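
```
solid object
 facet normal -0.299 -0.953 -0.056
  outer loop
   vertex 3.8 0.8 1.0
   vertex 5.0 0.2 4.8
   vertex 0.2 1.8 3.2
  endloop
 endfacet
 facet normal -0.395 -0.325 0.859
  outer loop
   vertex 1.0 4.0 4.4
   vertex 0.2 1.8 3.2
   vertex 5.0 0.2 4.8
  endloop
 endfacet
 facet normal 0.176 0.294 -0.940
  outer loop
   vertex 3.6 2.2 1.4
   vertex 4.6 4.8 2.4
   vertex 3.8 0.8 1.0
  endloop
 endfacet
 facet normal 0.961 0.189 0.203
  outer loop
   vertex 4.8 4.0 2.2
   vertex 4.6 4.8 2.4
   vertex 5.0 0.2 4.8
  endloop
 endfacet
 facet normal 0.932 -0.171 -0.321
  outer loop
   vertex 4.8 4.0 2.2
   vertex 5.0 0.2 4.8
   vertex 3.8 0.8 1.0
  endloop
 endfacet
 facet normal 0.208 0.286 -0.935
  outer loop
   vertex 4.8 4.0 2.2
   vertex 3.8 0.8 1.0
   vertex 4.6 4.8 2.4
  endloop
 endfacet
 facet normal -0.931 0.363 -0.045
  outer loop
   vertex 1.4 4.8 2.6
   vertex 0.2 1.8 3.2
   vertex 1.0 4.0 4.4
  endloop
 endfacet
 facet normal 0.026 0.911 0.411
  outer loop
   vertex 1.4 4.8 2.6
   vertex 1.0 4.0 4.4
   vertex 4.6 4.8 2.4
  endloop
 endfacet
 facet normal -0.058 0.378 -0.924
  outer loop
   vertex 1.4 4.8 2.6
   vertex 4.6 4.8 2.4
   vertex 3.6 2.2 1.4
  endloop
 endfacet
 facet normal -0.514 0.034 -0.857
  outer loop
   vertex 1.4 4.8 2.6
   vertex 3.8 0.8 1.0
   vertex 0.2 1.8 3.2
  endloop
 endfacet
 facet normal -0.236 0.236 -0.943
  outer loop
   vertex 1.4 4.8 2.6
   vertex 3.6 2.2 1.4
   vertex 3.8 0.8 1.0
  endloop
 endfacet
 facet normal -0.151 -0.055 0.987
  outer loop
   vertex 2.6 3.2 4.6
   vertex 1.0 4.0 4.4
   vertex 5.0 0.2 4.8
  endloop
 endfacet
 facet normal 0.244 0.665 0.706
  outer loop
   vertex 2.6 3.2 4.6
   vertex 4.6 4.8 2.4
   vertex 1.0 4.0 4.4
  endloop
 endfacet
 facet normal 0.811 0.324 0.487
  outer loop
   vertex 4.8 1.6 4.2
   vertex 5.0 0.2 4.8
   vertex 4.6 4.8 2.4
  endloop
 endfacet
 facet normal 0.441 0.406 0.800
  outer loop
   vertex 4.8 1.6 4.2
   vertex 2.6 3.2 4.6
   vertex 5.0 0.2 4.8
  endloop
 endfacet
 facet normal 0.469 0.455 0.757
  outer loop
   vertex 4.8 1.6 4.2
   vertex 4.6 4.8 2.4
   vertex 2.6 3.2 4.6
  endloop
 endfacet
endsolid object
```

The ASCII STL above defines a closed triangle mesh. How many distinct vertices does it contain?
10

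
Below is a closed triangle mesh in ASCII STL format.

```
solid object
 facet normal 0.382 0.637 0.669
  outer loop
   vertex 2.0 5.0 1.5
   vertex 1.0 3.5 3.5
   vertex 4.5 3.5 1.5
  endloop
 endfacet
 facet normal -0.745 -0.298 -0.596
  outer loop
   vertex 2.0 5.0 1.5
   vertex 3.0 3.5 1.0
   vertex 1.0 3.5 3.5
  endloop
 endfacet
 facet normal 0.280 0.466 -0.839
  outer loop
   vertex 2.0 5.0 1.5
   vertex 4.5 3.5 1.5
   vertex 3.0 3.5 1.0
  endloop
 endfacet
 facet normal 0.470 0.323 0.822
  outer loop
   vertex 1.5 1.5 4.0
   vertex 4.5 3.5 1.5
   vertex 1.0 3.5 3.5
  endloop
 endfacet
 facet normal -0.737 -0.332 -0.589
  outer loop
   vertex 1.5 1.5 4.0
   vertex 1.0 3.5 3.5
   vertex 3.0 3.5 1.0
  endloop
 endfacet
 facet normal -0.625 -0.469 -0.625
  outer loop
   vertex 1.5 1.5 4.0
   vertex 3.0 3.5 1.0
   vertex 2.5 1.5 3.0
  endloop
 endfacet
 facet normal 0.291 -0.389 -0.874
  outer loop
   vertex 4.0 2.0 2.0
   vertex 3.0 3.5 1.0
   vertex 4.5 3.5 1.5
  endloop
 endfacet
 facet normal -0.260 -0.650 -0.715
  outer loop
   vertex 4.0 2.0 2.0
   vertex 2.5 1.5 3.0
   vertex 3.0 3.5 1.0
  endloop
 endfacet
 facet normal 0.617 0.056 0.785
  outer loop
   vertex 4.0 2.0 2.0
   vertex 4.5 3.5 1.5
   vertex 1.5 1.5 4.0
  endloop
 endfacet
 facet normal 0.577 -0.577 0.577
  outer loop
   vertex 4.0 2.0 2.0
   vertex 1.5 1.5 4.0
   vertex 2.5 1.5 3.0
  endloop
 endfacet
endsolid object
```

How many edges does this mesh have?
15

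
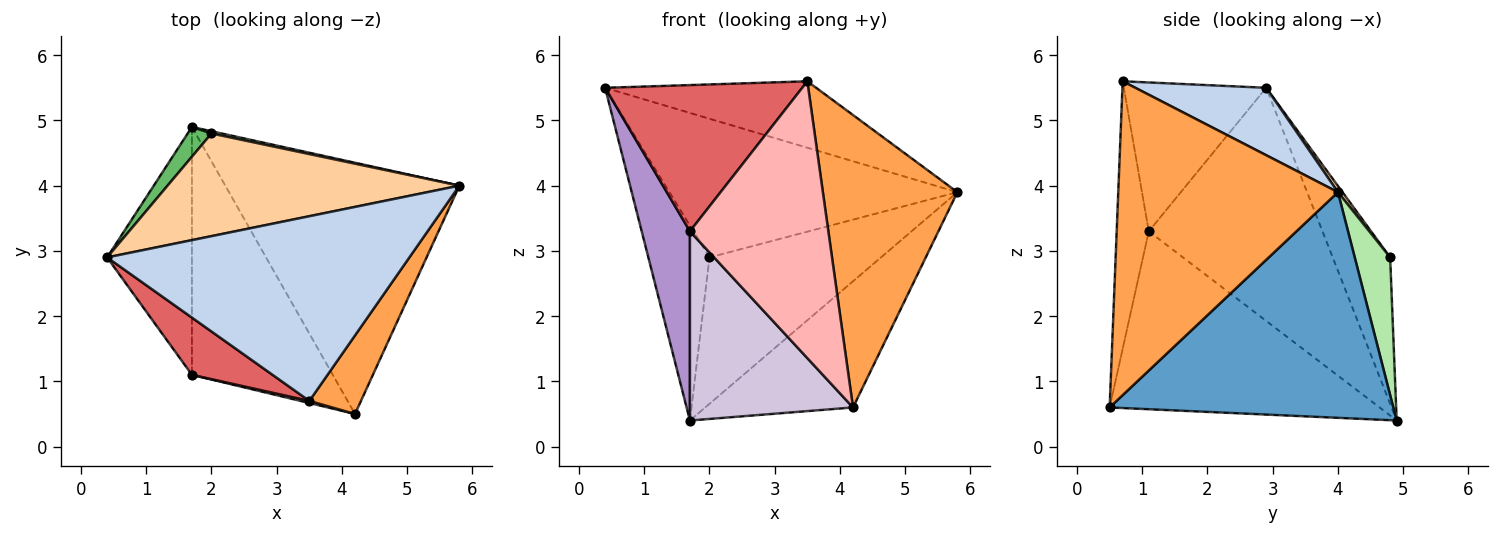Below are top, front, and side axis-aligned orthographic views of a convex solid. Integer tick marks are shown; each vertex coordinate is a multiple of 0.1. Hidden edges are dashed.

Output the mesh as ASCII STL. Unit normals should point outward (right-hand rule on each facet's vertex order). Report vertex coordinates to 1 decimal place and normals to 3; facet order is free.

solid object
 facet normal 0.653 0.340 -0.677
  outer loop
   vertex 1.7 4.9 0.4
   vertex 5.8 4.0 3.9
   vertex 4.2 0.5 0.6
  endloop
 endfacet
 facet normal 0.205 0.331 0.921
  outer loop
   vertex 3.5 0.7 5.6
   vertex 5.8 4.0 3.9
   vertex 0.4 2.9 5.5
  endloop
 endfacet
 facet normal 0.845 -0.517 0.139
  outer loop
   vertex 3.5 0.7 5.6
   vertex 4.2 0.5 0.6
   vertex 5.8 4.0 3.9
  endloop
 endfacet
 facet normal 0.013 0.804 0.595
  outer loop
   vertex 2.0 4.8 2.9
   vertex 0.4 2.9 5.5
   vertex 5.8 4.0 3.9
  endloop
 endfacet
 facet normal -0.680 0.724 0.111
  outer loop
   vertex 2.0 4.8 2.9
   vertex 1.7 4.9 0.4
   vertex 0.4 2.9 5.5
  endloop
 endfacet
 facet normal 0.202 0.979 0.015
  outer loop
   vertex 2.0 4.8 2.9
   vertex 5.8 4.0 3.9
   vertex 1.7 4.9 0.4
  endloop
 endfacet
 facet normal -0.558 -0.773 0.302
  outer loop
   vertex 1.7 1.1 3.3
   vertex 3.5 0.7 5.6
   vertex 0.4 2.9 5.5
  endloop
 endfacet
 facet normal -0.226 -0.974 0.007
  outer loop
   vertex 1.7 1.1 3.3
   vertex 4.2 0.5 0.6
   vertex 3.5 0.7 5.6
  endloop
 endfacet
 facet normal -0.909 -0.252 -0.331
  outer loop
   vertex 1.7 1.1 3.3
   vertex 0.4 2.9 5.5
   vertex 1.7 4.9 0.4
  endloop
 endfacet
 facet normal -0.709 -0.428 -0.561
  outer loop
   vertex 1.7 1.1 3.3
   vertex 1.7 4.9 0.4
   vertex 4.2 0.5 0.6
  endloop
 endfacet
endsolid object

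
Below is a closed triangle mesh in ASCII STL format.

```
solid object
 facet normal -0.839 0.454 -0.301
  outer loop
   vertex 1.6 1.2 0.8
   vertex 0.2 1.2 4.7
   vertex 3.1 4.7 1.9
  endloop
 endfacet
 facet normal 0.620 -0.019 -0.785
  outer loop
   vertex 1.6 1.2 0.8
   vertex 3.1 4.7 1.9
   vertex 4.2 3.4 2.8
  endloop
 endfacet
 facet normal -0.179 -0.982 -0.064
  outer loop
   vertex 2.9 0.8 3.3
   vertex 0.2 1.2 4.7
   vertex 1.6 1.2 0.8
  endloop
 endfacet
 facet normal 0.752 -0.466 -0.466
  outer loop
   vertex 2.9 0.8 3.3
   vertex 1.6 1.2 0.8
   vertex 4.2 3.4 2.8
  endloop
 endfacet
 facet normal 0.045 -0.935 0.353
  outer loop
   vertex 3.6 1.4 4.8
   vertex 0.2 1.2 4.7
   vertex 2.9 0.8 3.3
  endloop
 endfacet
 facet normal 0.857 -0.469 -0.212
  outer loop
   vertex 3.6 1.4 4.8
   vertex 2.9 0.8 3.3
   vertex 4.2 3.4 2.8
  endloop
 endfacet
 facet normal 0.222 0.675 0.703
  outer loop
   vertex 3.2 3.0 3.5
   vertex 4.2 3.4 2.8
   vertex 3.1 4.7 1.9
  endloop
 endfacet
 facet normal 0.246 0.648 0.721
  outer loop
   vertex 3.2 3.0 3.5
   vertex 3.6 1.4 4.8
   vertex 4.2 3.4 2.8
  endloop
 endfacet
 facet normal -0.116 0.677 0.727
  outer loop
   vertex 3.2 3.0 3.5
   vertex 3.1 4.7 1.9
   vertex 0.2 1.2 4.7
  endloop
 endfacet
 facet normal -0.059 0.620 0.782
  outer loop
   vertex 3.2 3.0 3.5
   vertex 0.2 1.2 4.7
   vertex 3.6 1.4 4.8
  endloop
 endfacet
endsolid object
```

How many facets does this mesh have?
10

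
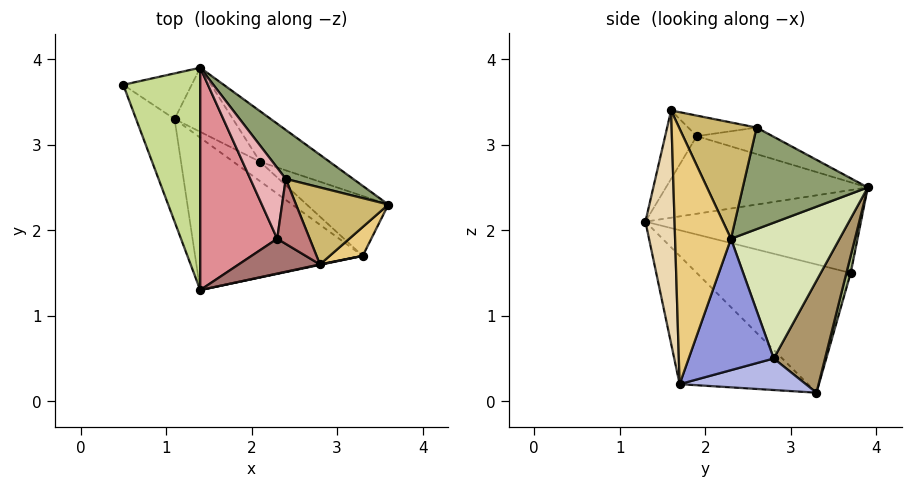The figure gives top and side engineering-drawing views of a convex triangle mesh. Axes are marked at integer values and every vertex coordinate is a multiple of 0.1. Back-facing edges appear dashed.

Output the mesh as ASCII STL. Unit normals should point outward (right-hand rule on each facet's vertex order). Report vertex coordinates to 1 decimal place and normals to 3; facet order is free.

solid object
 facet normal -0.880 -0.396 -0.264
  outer loop
   vertex 1.1 3.3 0.1
   vertex 1.4 1.3 2.1
   vertex 0.5 3.7 1.5
  endloop
 endfacet
 facet normal -0.455 -0.663 -0.595
  outer loop
   vertex 3.3 1.7 0.2
   vertex 1.4 1.3 2.1
   vertex 1.1 3.3 0.1
  endloop
 endfacet
 facet normal 0.580 0.731 -0.360
  outer loop
   vertex 2.1 2.8 0.5
   vertex 3.6 2.3 1.9
   vertex 3.3 1.7 0.2
  endloop
 endfacet
 facet normal 0.537 0.710 -0.455
  outer loop
   vertex 2.1 2.8 0.5
   vertex 3.3 1.7 0.2
   vertex 1.1 3.3 0.1
  endloop
 endfacet
 facet normal 0.608 0.684 0.403
  outer loop
   vertex 1.4 3.9 2.5
   vertex 2.4 2.6 3.2
   vertex 3.6 2.3 1.9
  endloop
 endfacet
 facet normal 0.062 0.966 -0.249
  outer loop
   vertex 1.4 3.9 2.5
   vertex 1.1 3.3 0.1
   vertex 0.5 3.7 1.5
  endloop
 endfacet
 facet normal -0.729 -0.104 0.677
  outer loop
   vertex 1.4 3.9 2.5
   vertex 0.5 3.7 1.5
   vertex 1.4 1.3 2.1
  endloop
 endfacet
 facet normal 0.519 0.813 -0.265
  outer loop
   vertex 1.4 3.9 2.5
   vertex 3.6 2.3 1.9
   vertex 2.1 2.8 0.5
  endloop
 endfacet
 facet normal 0.514 0.815 -0.268
  outer loop
   vertex 1.4 3.9 2.5
   vertex 2.1 2.8 0.5
   vertex 1.1 3.3 0.1
  endloop
 endfacet
 facet normal 0.717 0.401 0.570
  outer loop
   vertex 2.8 1.6 3.4
   vertex 3.6 2.3 1.9
   vertex 2.4 2.6 3.2
  endloop
 endfacet
 facet normal 0.752 -0.652 0.097
  outer loop
   vertex 2.8 1.6 3.4
   vertex 3.3 1.7 0.2
   vertex 3.6 2.3 1.9
  endloop
 endfacet
 facet normal 0.208 -0.978 0.002
  outer loop
   vertex 2.8 1.6 3.4
   vertex 1.4 1.3 2.1
   vertex 3.3 1.7 0.2
  endloop
 endfacet
 facet normal -0.615 -0.295 0.731
  outer loop
   vertex 2.3 1.9 3.1
   vertex 1.4 1.3 2.1
   vertex 2.8 1.6 3.4
  endloop
 endfacet
 facet normal -0.533 -0.044 0.845
  outer loop
   vertex 2.3 1.9 3.1
   vertex 2.8 1.6 3.4
   vertex 2.4 2.6 3.2
  endloop
 endfacet
 facet normal -0.706 -0.108 0.700
  outer loop
   vertex 2.3 1.9 3.1
   vertex 1.4 3.9 2.5
   vertex 1.4 1.3 2.1
  endloop
 endfacet
 facet normal -0.598 -0.029 0.801
  outer loop
   vertex 2.3 1.9 3.1
   vertex 2.4 2.6 3.2
   vertex 1.4 3.9 2.5
  endloop
 endfacet
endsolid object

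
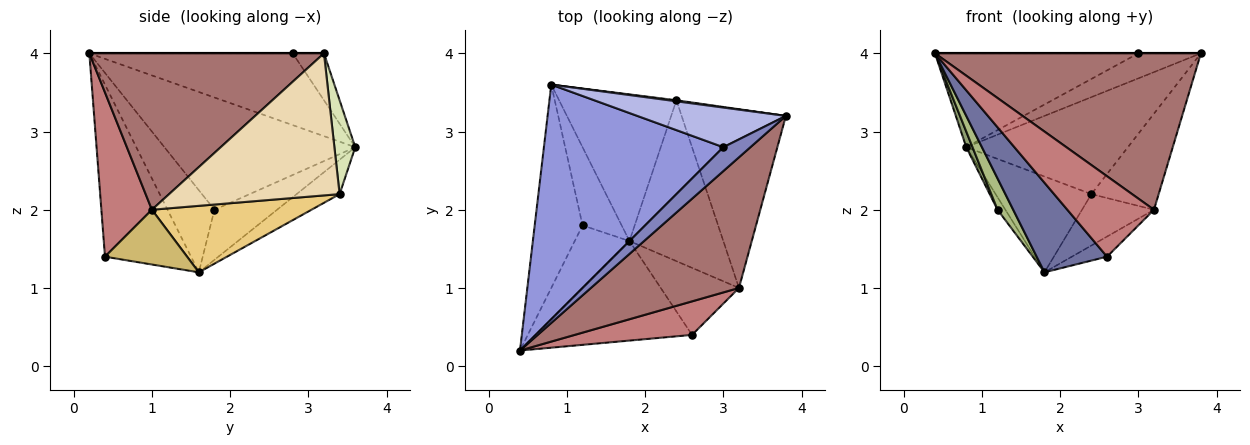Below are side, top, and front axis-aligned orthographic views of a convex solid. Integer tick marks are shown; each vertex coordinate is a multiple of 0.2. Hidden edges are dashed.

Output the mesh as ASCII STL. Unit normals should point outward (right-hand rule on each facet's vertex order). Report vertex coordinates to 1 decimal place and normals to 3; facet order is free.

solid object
 facet normal -0.633 -0.518 -0.575
  outer loop
   vertex 2.6 0.4 1.4
   vertex 0.4 0.2 4.0
   vertex 1.8 1.6 1.2
  endloop
 endfacet
 facet normal 0.000 0.000 1.000
  outer loop
   vertex 3.0 2.8 4.0
   vertex 0.4 0.2 4.0
   vertex 3.8 3.2 4.0
  endloop
 endfacet
 facet normal -0.348 0.348 0.870
  outer loop
   vertex 3.0 2.8 4.0
   vertex 0.8 3.6 2.8
   vertex 0.4 0.2 4.0
  endloop
 endfacet
 facet normal -0.258 0.516 0.817
  outer loop
   vertex 3.0 2.8 4.0
   vertex 3.8 3.2 4.0
   vertex 0.8 3.6 2.8
  endloop
 endfacet
 facet normal -0.920 -0.030 -0.392
  outer loop
   vertex 1.2 1.8 2.0
   vertex 0.4 0.2 4.0
   vertex 0.8 3.6 2.8
  endloop
 endfacet
 facet normal -0.802 -0.267 -0.535
  outer loop
   vertex 1.2 1.8 2.0
   vertex 1.8 1.6 1.2
   vertex 0.4 0.2 4.0
  endloop
 endfacet
 facet normal -0.784 0.098 -0.613
  outer loop
   vertex 1.2 1.8 2.0
   vertex 0.8 3.6 2.8
   vertex 1.8 1.6 1.2
  endloop
 endfacet
 facet normal 0.128 0.992 0.011
  outer loop
   vertex 2.4 3.4 2.2
   vertex 0.8 3.6 2.8
   vertex 3.8 3.2 4.0
  endloop
 endfacet
 facet normal -0.238 0.531 -0.813
  outer loop
   vertex 2.4 3.4 2.2
   vertex 1.8 1.6 1.2
   vertex 0.8 3.6 2.8
  endloop
 endfacet
 facet normal 0.557 0.239 -0.796
  outer loop
   vertex 3.2 1.0 2.0
   vertex 2.6 0.4 1.4
   vertex 1.8 1.6 1.2
  endloop
 endfacet
 facet normal 0.559 0.252 -0.790
  outer loop
   vertex 3.2 1.0 2.0
   vertex 1.8 1.6 1.2
   vertex 2.4 3.4 2.2
  endloop
 endfacet
 facet normal 0.768 0.303 -0.564
  outer loop
   vertex 3.2 1.0 2.0
   vertex 2.4 3.4 2.2
   vertex 3.8 3.2 4.0
  endloop
 endfacet
 facet normal 0.561 -0.635 0.531
  outer loop
   vertex 3.2 1.0 2.0
   vertex 3.8 3.2 4.0
   vertex 0.4 0.2 4.0
  endloop
 endfacet
 facet normal 0.474 -0.813 0.339
  outer loop
   vertex 3.2 1.0 2.0
   vertex 0.4 0.2 4.0
   vertex 2.6 0.4 1.4
  endloop
 endfacet
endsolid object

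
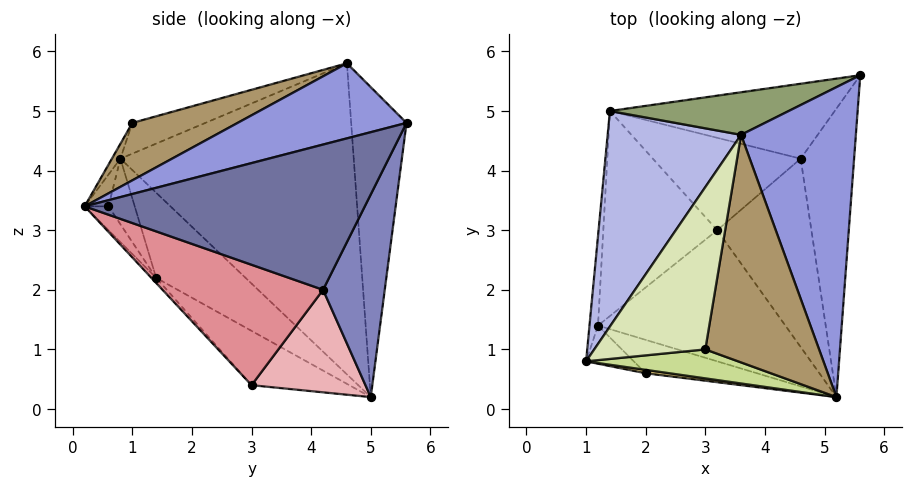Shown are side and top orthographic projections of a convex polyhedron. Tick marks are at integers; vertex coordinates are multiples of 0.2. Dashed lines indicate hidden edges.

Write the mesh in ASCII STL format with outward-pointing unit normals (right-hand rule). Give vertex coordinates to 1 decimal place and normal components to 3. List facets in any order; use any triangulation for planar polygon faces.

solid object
 facet normal 0.938 0.020 -0.345
  outer loop
   vertex 4.6 4.2 2.0
   vertex 5.6 5.6 4.8
   vertex 5.2 0.2 3.4
  endloop
 endfacet
 facet normal 0.472 0.710 -0.523
  outer loop
   vertex 4.6 4.2 2.0
   vertex 1.4 5.0 0.2
   vertex 5.6 5.6 4.8
  endloop
 endfacet
 facet normal 0.530 -0.249 0.811
  outer loop
   vertex 3.6 4.6 5.8
   vertex 5.2 0.2 3.4
   vertex 5.6 5.6 4.8
  endloop
 endfacet
 facet normal -0.834 0.420 0.358
  outer loop
   vertex 3.6 4.6 5.8
   vertex 1.4 5.0 0.2
   vertex 1.0 0.8 4.2
  endloop
 endfacet
 facet normal -0.354 0.913 0.204
  outer loop
   vertex 3.6 4.6 5.8
   vertex 5.6 5.6 4.8
   vertex 1.4 5.0 0.2
  endloop
 endfacet
 facet normal -0.995 0.000 -0.100
  outer loop
   vertex 1.2 1.4 2.2
   vertex 1.0 0.8 4.2
   vertex 1.4 5.0 0.2
  endloop
 endfacet
 facet normal -0.043 -0.895 0.443
  outer loop
   vertex 3.0 1.0 4.8
   vertex 1.0 0.8 4.2
   vertex 5.2 0.2 3.4
  endloop
 endfacet
 facet normal -0.260 -0.218 0.941
  outer loop
   vertex 3.0 1.0 4.8
   vertex 3.6 4.6 5.8
   vertex 1.0 0.8 4.2
  endloop
 endfacet
 facet normal 0.429 -0.307 0.849
  outer loop
   vertex 3.0 1.0 4.8
   vertex 5.2 0.2 3.4
   vertex 3.6 4.6 5.8
  endloop
 endfacet
 facet normal -0.124 -0.988 0.093
  outer loop
   vertex 2.0 0.6 3.4
   vertex 5.2 0.2 3.4
   vertex 1.0 0.8 4.2
  endloop
 endfacet
 facet normal -0.412 -0.861 -0.299
  outer loop
   vertex 2.0 0.6 3.4
   vertex 1.0 0.8 4.2
   vertex 1.2 1.4 2.2
  endloop
 endfacet
 facet normal -0.107 -0.859 -0.501
  outer loop
   vertex 2.0 0.6 3.4
   vertex 1.2 1.4 2.2
   vertex 5.2 0.2 3.4
  endloop
 endfacet
 facet normal -0.018 -0.737 -0.676
  outer loop
   vertex 3.2 3.0 0.4
   vertex 5.2 0.2 3.4
   vertex 1.2 1.4 2.2
  endloop
 endfacet
 facet normal -0.388 -0.431 -0.815
  outer loop
   vertex 3.2 3.0 0.4
   vertex 1.2 1.4 2.2
   vertex 1.4 5.0 0.2
  endloop
 endfacet
 facet normal 0.784 -0.097 -0.613
  outer loop
   vertex 3.2 3.0 0.4
   vertex 4.6 4.2 2.0
   vertex 5.2 0.2 3.4
  endloop
 endfacet
 facet normal 0.523 0.396 -0.755
  outer loop
   vertex 3.2 3.0 0.4
   vertex 1.4 5.0 0.2
   vertex 4.6 4.2 2.0
  endloop
 endfacet
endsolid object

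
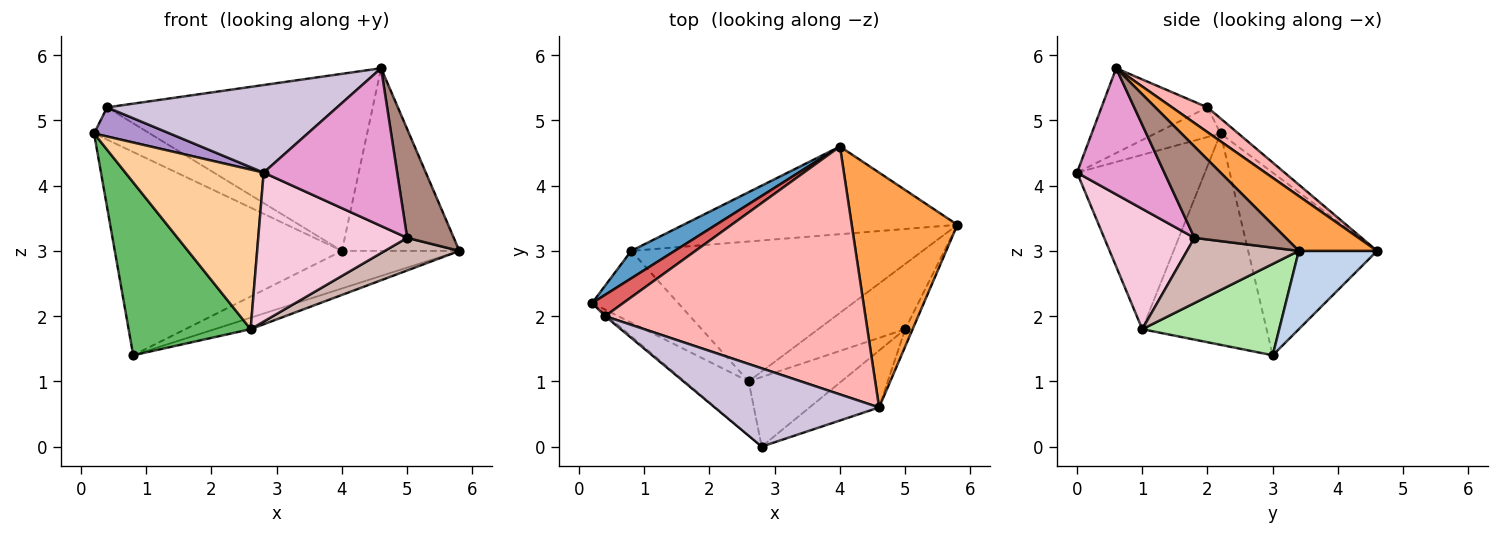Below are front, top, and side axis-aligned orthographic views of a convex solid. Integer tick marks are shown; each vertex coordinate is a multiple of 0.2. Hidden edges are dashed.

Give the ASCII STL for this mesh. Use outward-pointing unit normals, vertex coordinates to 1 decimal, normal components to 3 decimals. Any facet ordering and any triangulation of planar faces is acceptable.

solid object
 facet normal -0.490 0.864 0.117
  outer loop
   vertex 4.0 4.6 3.0
   vertex 0.8 3.0 1.4
   vertex 0.2 2.2 4.8
  endloop
 endfacet
 facet normal 0.254 0.381 -0.889
  outer loop
   vertex 4.0 4.6 3.0
   vertex 5.8 3.4 3.0
   vertex 0.8 3.0 1.4
  endloop
 endfacet
 facet normal 0.379 0.568 0.731
  outer loop
   vertex 4.0 4.6 3.0
   vertex 4.6 0.6 5.8
   vertex 5.8 3.4 3.0
  endloop
 endfacet
 facet normal -0.659 -0.712 -0.242
  outer loop
   vertex 2.6 1.0 1.8
   vertex 2.8 0.0 4.2
   vertex 0.2 2.2 4.8
  endloop
 endfacet
 facet normal -0.685 -0.673 -0.279
  outer loop
   vertex 2.6 1.0 1.8
   vertex 0.2 2.2 4.8
   vertex 0.8 3.0 1.4
  endloop
 endfacet
 facet normal 0.298 0.078 -0.951
  outer loop
   vertex 2.6 1.0 1.8
   vertex 0.8 3.0 1.4
   vertex 5.8 3.4 3.0
  endloop
 endfacet
 facet normal -0.257 0.807 0.532
  outer loop
   vertex 0.4 2.0 5.2
   vertex 4.0 4.6 3.0
   vertex 0.2 2.2 4.8
  endloop
 endfacet
 facet normal 0.077 0.580 0.811
  outer loop
   vertex 0.4 2.0 5.2
   vertex 4.6 0.6 5.8
   vertex 4.0 4.6 3.0
  endloop
 endfacet
 facet normal -0.652 -0.756 -0.052
  outer loop
   vertex 0.4 2.0 5.2
   vertex 0.2 2.2 4.8
   vertex 2.8 0.0 4.2
  endloop
 endfacet
 facet normal -0.325 -0.705 0.630
  outer loop
   vertex 0.4 2.0 5.2
   vertex 2.8 0.0 4.2
   vertex 4.6 0.6 5.8
  endloop
 endfacet
 facet normal 0.888 -0.453 -0.073
  outer loop
   vertex 5.0 1.8 3.2
   vertex 5.8 3.4 3.0
   vertex 4.6 0.6 5.8
  endloop
 endfacet
 facet normal 0.557 -0.371 -0.743
  outer loop
   vertex 5.0 1.8 3.2
   vertex 2.6 1.0 1.8
   vertex 5.8 3.4 3.0
  endloop
 endfacet
 facet normal 0.524 -0.801 -0.289
  outer loop
   vertex 5.0 1.8 3.2
   vertex 4.6 0.6 5.8
   vertex 2.8 0.0 4.2
  endloop
 endfacet
 facet normal 0.481 -0.794 -0.371
  outer loop
   vertex 5.0 1.8 3.2
   vertex 2.8 0.0 4.2
   vertex 2.6 1.0 1.8
  endloop
 endfacet
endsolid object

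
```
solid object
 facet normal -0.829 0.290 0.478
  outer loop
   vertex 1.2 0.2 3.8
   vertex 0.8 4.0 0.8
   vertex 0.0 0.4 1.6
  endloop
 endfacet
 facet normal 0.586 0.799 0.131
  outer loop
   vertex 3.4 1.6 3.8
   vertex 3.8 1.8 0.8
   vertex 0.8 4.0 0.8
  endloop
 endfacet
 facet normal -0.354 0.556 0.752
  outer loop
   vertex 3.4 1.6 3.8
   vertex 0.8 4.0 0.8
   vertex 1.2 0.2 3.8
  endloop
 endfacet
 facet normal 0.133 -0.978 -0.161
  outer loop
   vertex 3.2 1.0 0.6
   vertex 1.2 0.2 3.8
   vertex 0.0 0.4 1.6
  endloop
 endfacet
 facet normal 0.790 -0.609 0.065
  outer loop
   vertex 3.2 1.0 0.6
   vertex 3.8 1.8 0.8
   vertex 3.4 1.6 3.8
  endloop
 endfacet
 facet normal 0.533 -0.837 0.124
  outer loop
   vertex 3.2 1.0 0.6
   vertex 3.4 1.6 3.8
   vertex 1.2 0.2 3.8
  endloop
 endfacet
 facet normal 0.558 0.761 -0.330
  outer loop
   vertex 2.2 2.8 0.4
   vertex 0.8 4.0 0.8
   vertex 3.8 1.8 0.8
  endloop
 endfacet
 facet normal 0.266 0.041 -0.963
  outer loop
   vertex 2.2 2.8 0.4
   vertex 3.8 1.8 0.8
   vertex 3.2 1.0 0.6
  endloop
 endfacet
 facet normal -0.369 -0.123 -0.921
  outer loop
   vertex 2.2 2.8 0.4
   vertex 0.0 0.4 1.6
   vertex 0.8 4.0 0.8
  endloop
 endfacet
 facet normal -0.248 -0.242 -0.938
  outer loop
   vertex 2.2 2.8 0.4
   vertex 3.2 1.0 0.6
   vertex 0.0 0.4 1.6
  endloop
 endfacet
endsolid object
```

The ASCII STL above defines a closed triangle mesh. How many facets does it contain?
10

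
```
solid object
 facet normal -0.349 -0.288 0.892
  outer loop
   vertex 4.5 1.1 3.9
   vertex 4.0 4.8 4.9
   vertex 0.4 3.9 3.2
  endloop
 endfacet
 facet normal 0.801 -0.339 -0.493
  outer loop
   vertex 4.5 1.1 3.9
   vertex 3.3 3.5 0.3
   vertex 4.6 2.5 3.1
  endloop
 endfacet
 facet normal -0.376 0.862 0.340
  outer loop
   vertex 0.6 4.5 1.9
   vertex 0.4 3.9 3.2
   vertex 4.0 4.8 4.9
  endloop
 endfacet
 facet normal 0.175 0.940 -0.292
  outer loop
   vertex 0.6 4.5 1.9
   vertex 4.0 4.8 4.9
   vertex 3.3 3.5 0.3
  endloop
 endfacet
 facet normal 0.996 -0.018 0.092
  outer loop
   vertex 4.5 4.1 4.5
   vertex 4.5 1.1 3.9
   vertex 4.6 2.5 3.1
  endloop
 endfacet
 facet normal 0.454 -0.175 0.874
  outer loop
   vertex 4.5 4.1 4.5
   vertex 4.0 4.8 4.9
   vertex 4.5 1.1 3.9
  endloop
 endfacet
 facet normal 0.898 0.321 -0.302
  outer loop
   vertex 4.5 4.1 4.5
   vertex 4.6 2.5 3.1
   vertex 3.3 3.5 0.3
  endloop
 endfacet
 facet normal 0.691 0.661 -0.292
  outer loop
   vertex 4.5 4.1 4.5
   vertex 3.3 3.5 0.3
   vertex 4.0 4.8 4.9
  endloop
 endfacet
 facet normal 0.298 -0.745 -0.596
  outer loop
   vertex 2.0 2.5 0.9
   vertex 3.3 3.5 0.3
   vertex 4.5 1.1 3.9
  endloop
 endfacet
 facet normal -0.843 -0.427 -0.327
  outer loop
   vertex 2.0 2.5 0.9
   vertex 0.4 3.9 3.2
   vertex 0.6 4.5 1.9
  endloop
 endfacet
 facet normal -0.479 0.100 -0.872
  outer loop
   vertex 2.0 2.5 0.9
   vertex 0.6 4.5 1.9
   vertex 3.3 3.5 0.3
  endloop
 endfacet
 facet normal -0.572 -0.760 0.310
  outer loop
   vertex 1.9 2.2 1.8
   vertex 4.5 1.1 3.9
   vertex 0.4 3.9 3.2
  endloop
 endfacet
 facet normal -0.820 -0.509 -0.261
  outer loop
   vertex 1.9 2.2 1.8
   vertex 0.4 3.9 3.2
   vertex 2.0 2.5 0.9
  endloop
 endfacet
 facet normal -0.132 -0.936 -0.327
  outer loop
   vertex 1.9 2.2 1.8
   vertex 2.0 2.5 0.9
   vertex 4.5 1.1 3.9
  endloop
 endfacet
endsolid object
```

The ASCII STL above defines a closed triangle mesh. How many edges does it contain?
21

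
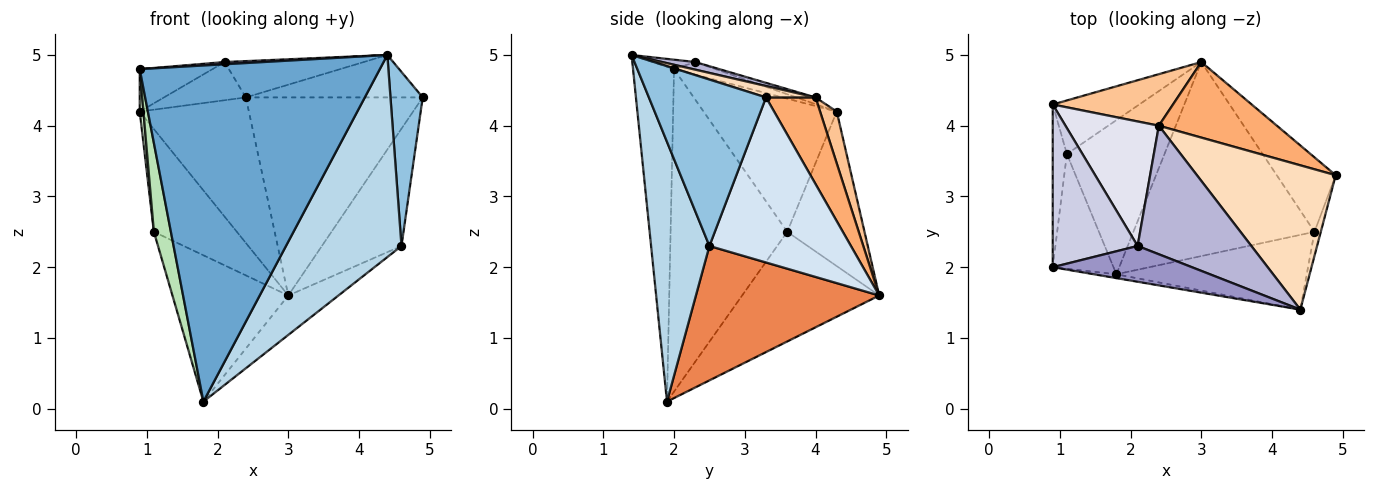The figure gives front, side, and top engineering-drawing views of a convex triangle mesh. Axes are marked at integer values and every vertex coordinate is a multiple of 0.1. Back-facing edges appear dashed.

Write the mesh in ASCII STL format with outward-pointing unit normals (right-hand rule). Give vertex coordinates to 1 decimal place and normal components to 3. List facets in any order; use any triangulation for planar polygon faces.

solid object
 facet normal -0.168 -0.986 -0.011
  outer loop
   vertex 4.4 1.4 5.0
   vertex 0.9 2.0 4.8
   vertex 1.8 1.9 0.1
  endloop
 endfacet
 facet normal 0.964 -0.265 -0.037
  outer loop
   vertex 4.6 2.5 2.3
   vertex 4.9 3.3 4.4
   vertex 4.4 1.4 5.0
  endloop
 endfacet
 facet normal 0.428 -0.848 -0.314
  outer loop
   vertex 4.6 2.5 2.3
   vertex 4.4 1.4 5.0
   vertex 1.8 1.9 0.1
  endloop
 endfacet
 facet normal 0.832 0.468 -0.297
  outer loop
   vertex 4.6 2.5 2.3
   vertex 3.0 4.9 1.6
   vertex 4.9 3.3 4.4
  endloop
 endfacet
 facet normal 0.588 0.161 -0.793
  outer loop
   vertex 4.6 2.5 2.3
   vertex 1.8 1.9 0.1
   vertex 3.0 4.9 1.6
  endloop
 endfacet
 facet normal 0.253 0.904 0.345
  outer loop
   vertex 2.4 4.0 4.4
   vertex 4.9 3.3 4.4
   vertex 3.0 4.9 1.6
  endloop
 endfacet
 facet normal 0.143 0.933 0.330
  outer loop
   vertex 2.4 4.0 4.4
   vertex 3.0 4.9 1.6
   vertex 0.9 4.3 4.2
  endloop
 endfacet
 facet normal 0.079 0.281 0.956
  outer loop
   vertex 2.4 4.0 4.4
   vertex 4.4 1.4 5.0
   vertex 4.9 3.3 4.4
  endloop
 endfacet
 facet normal -0.632 0.534 -0.562
  outer loop
   vertex 1.1 3.6 2.5
   vertex 3.0 4.9 1.6
   vertex 1.8 1.9 0.1
  endloop
 endfacet
 facet normal -0.637 0.684 -0.356
  outer loop
   vertex 1.1 3.6 2.5
   vertex 0.9 4.3 4.2
   vertex 3.0 4.9 1.6
  endloop
 endfacet
 facet normal -0.973 -0.142 -0.183
  outer loop
   vertex 1.1 3.6 2.5
   vertex 1.8 1.9 0.1
   vertex 0.9 2.0 4.8
  endloop
 endfacet
 facet normal -0.994 -0.028 -0.106
  outer loop
   vertex 1.1 3.6 2.5
   vertex 0.9 2.0 4.8
   vertex 0.9 4.3 4.2
  endloop
 endfacet
 facet normal -0.068 -0.062 0.996
  outer loop
   vertex 2.1 2.3 4.9
   vertex 0.9 2.0 4.8
   vertex 4.4 1.4 5.0
  endloop
 endfacet
 facet normal 0.064 0.271 0.960
  outer loop
   vertex 2.1 2.3 4.9
   vertex 4.4 1.4 5.0
   vertex 2.4 4.0 4.4
  endloop
 endfacet
 facet normal -0.142 0.250 0.958
  outer loop
   vertex 2.1 2.3 4.9
   vertex 0.9 4.3 4.2
   vertex 0.9 2.0 4.8
  endloop
 endfacet
 facet normal -0.069 0.293 0.954
  outer loop
   vertex 2.1 2.3 4.9
   vertex 2.4 4.0 4.4
   vertex 0.9 4.3 4.2
  endloop
 endfacet
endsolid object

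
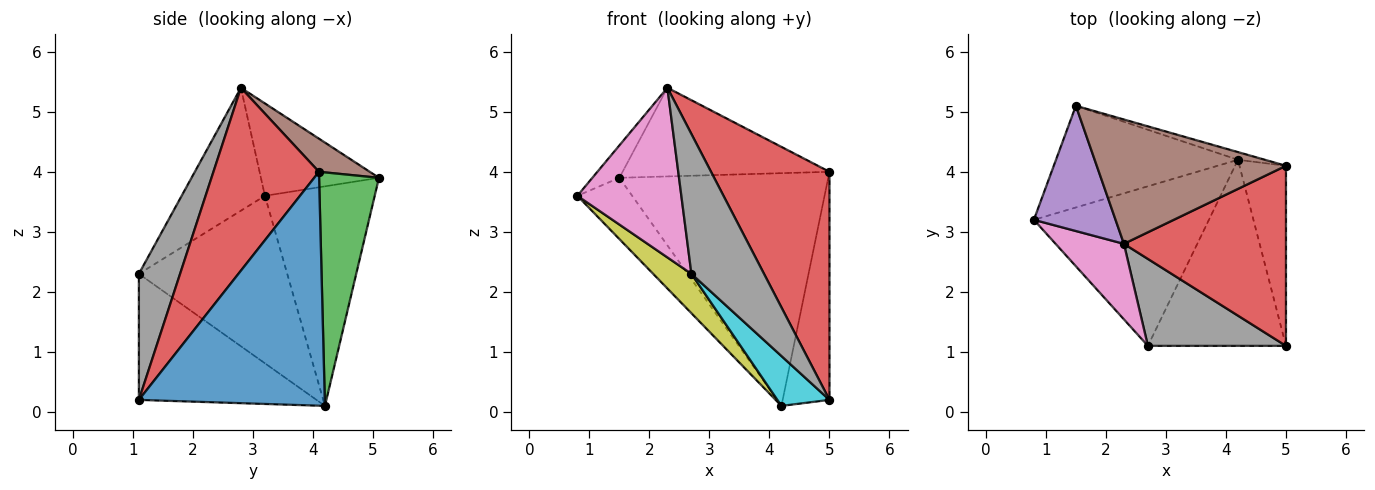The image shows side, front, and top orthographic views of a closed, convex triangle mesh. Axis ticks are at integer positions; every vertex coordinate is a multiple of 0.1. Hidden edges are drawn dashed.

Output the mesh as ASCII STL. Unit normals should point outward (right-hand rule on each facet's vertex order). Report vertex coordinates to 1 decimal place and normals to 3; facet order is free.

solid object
 facet normal 0.952 0.240 -0.189
  outer loop
   vertex 4.2 4.2 0.1
   vertex 5.0 4.1 4.0
   vertex 5.0 1.1 0.2
  endloop
 endfacet
 facet normal -0.719 0.359 -0.596
  outer loop
   vertex 1.5 5.1 3.9
   vertex 4.2 4.2 0.1
   vertex 0.8 3.2 3.6
  endloop
 endfacet
 facet normal 0.275 0.961 -0.032
  outer loop
   vertex 1.5 5.1 3.9
   vertex 5.0 4.1 4.0
   vertex 4.2 4.2 0.1
  endloop
 endfacet
 facet normal 0.573 -0.643 0.508
  outer loop
   vertex 2.3 2.8 5.4
   vertex 5.0 1.1 0.2
   vertex 5.0 4.1 4.0
  endloop
 endfacet
 facet normal -0.738 0.169 0.653
  outer loop
   vertex 2.3 2.8 5.4
   vertex 1.5 5.1 3.9
   vertex 0.8 3.2 3.6
  endloop
 endfacet
 facet normal 0.141 0.575 0.806
  outer loop
   vertex 2.3 2.8 5.4
   vertex 5.0 4.1 4.0
   vertex 1.5 5.1 3.9
  endloop
 endfacet
 facet normal -0.590 -0.737 0.328
  outer loop
   vertex 2.7 1.1 2.3
   vertex 2.3 2.8 5.4
   vertex 0.8 3.2 3.6
  endloop
 endfacet
 facet normal 0.434 -0.765 0.476
  outer loop
   vertex 2.7 1.1 2.3
   vertex 5.0 1.1 0.2
   vertex 2.3 2.8 5.4
  endloop
 endfacet
 facet normal -0.681 -0.175 -0.711
  outer loop
   vertex 2.7 1.1 2.3
   vertex 0.8 3.2 3.6
   vertex 4.2 4.2 0.1
  endloop
 endfacet
 facet normal -0.661 -0.194 -0.724
  outer loop
   vertex 2.7 1.1 2.3
   vertex 4.2 4.2 0.1
   vertex 5.0 1.1 0.2
  endloop
 endfacet
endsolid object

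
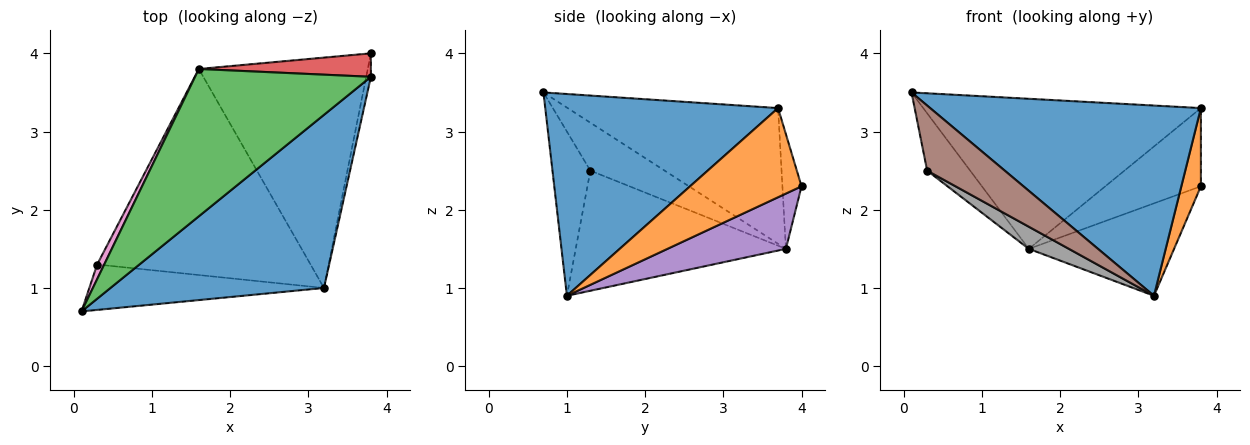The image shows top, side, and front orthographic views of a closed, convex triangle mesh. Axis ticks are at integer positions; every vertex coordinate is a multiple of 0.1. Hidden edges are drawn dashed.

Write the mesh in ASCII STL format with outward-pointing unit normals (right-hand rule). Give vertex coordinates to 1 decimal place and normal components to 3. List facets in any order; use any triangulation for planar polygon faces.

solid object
 facet normal 0.537 -0.624 0.568
  outer loop
   vertex 3.2 1.0 0.9
   vertex 3.8 3.7 3.3
   vertex 0.1 0.7 3.5
  endloop
 endfacet
 facet normal 0.984 -0.173 -0.052
  outer loop
   vertex 3.8 4.0 2.3
   vertex 3.8 3.7 3.3
   vertex 3.2 1.0 0.9
  endloop
 endfacet
 facet normal -0.476 0.628 0.616
  outer loop
   vertex 1.6 3.8 1.5
   vertex 0.1 0.7 3.5
   vertex 3.8 3.7 3.3
  endloop
 endfacet
 facet normal -0.188 0.941 0.282
  outer loop
   vertex 1.6 3.8 1.5
   vertex 3.8 3.7 3.3
   vertex 3.8 4.0 2.3
  endloop
 endfacet
 facet normal 0.291 0.356 -0.888
  outer loop
   vertex 1.6 3.8 1.5
   vertex 3.8 4.0 2.3
   vertex 3.2 1.0 0.9
  endloop
 endfacet
 facet normal -0.372 -0.761 -0.531
  outer loop
   vertex 0.3 1.3 2.5
   vertex 3.2 1.0 0.9
   vertex 0.1 0.7 3.5
  endloop
 endfacet
 facet normal -0.858 0.497 0.127
  outer loop
   vertex 0.3 1.3 2.5
   vertex 0.1 0.7 3.5
   vertex 1.6 3.8 1.5
  endloop
 endfacet
 facet normal -0.488 -0.093 -0.868
  outer loop
   vertex 0.3 1.3 2.5
   vertex 1.6 3.8 1.5
   vertex 3.2 1.0 0.9
  endloop
 endfacet
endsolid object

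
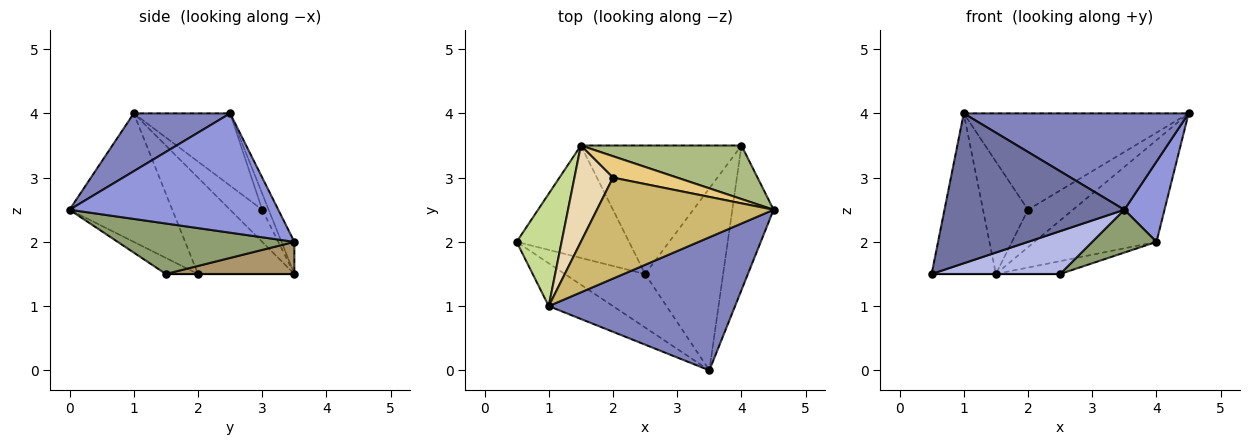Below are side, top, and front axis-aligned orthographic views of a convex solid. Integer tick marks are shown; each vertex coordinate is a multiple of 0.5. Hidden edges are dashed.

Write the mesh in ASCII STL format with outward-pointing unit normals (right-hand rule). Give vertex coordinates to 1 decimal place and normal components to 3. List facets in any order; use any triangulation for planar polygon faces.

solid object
 facet normal -0.482 -0.843 -0.241
  outer loop
   vertex 1.0 1.0 4.0
   vertex 0.5 2.0 1.5
   vertex 3.5 0.0 2.5
  endloop
 endfacet
 facet normal 0.244 -0.569 0.786
  outer loop
   vertex 1.0 1.0 4.0
   vertex 3.5 0.0 2.5
   vertex 4.5 2.5 4.0
  endloop
 endfacet
 facet normal 0.930 -0.179 -0.322
  outer loop
   vertex 4.0 3.5 2.0
   vertex 4.5 2.5 4.0
   vertex 3.5 0.0 2.5
  endloop
 endfacet
 facet normal -0.154 -0.617 -0.772
  outer loop
   vertex 2.5 1.5 1.5
   vertex 3.5 0.0 2.5
   vertex 0.5 2.0 1.5
  endloop
 endfacet
 facet normal 0.533 -0.194 -0.824
  outer loop
   vertex 2.5 1.5 1.5
   vertex 4.0 3.5 2.0
   vertex 3.5 0.0 2.5
  endloop
 endfacet
 facet normal -0.093 0.881 0.464
  outer loop
   vertex 1.5 3.5 1.5
   vertex 4.5 2.5 4.0
   vertex 4.0 3.5 2.0
  endloop
 endfacet
 facet normal -0.776 0.517 0.362
  outer loop
   vertex 1.5 3.5 1.5
   vertex 0.5 2.0 1.5
   vertex 1.0 1.0 4.0
  endloop
 endfacet
 facet normal 0.000 0.000 -1.000
  outer loop
   vertex 1.5 3.5 1.5
   vertex 2.5 1.5 1.5
   vertex 0.5 2.0 1.5
  endloop
 endfacet
 facet normal 0.195 0.098 -0.976
  outer loop
   vertex 1.5 3.5 1.5
   vertex 4.0 3.5 2.0
   vertex 2.5 1.5 1.5
  endloop
 endfacet
 facet normal -0.284 0.662 0.694
  outer loop
   vertex 2.0 3.0 2.5
   vertex 1.0 1.0 4.0
   vertex 4.5 2.5 4.0
  endloop
 endfacet
 facet normal -0.123 0.862 0.492
  outer loop
   vertex 2.0 3.0 2.5
   vertex 4.5 2.5 4.0
   vertex 1.5 3.5 1.5
  endloop
 endfacet
 facet normal -0.477 0.667 0.572
  outer loop
   vertex 2.0 3.0 2.5
   vertex 1.5 3.5 1.5
   vertex 1.0 1.0 4.0
  endloop
 endfacet
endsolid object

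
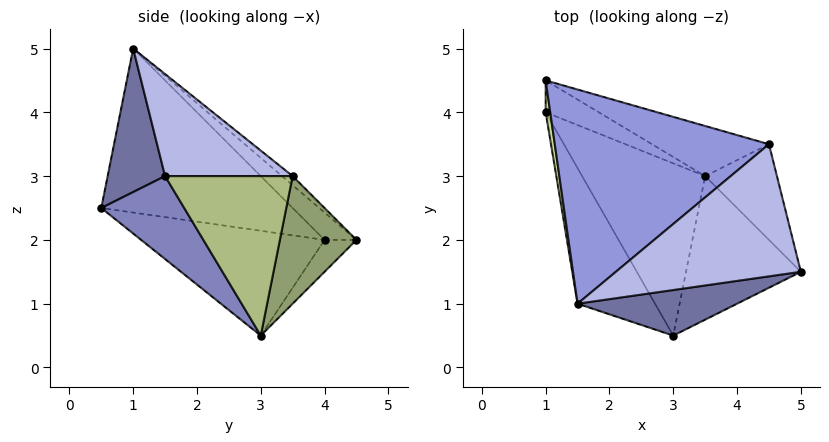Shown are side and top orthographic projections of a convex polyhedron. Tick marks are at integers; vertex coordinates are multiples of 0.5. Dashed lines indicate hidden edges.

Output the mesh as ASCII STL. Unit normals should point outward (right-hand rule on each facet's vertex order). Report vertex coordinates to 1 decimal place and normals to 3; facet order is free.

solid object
 facet normal 0.338 -0.863 0.375
  outer loop
   vertex 3.0 0.5 2.5
   vertex 5.0 1.5 3.0
   vertex 1.5 1.0 5.0
  endloop
 endfacet
 facet normal 0.465 -0.608 -0.644
  outer loop
   vertex 3.5 3.0 0.5
   vertex 5.0 1.5 3.0
   vertex 3.0 0.5 2.5
  endloop
 endfacet
 facet normal -0.032 0.648 0.761
  outer loop
   vertex 4.5 3.5 3.0
   vertex 1.0 4.5 2.0
   vertex 1.5 1.0 5.0
  endloop
 endfacet
 facet normal 0.480 0.120 0.869
  outer loop
   vertex 4.5 3.5 3.0
   vertex 1.5 1.0 5.0
   vertex 5.0 1.5 3.0
  endloop
 endfacet
 facet normal 0.343 0.885 -0.314
  outer loop
   vertex 4.5 3.5 3.0
   vertex 3.5 3.0 0.5
   vertex 1.0 4.5 2.0
  endloop
 endfacet
 facet normal 0.889 0.222 -0.400
  outer loop
   vertex 4.5 3.5 3.0
   vertex 5.0 1.5 3.0
   vertex 3.5 3.0 0.5
  endloop
 endfacet
 facet normal -0.986 0.000 0.164
  outer loop
   vertex 1.0 4.0 2.0
   vertex 1.5 1.0 5.0
   vertex 1.0 4.5 2.0
  endloop
 endfacet
 facet normal -0.783 -0.500 -0.370
  outer loop
   vertex 1.0 4.0 2.0
   vertex 3.0 0.5 2.5
   vertex 1.5 1.0 5.0
  endloop
 endfacet
 facet normal -0.514 0.000 -0.857
  outer loop
   vertex 1.0 4.0 2.0
   vertex 1.0 4.5 2.0
   vertex 3.5 3.0 0.5
  endloop
 endfacet
 facet normal -0.585 -0.432 -0.686
  outer loop
   vertex 1.0 4.0 2.0
   vertex 3.5 3.0 0.5
   vertex 3.0 0.5 2.5
  endloop
 endfacet
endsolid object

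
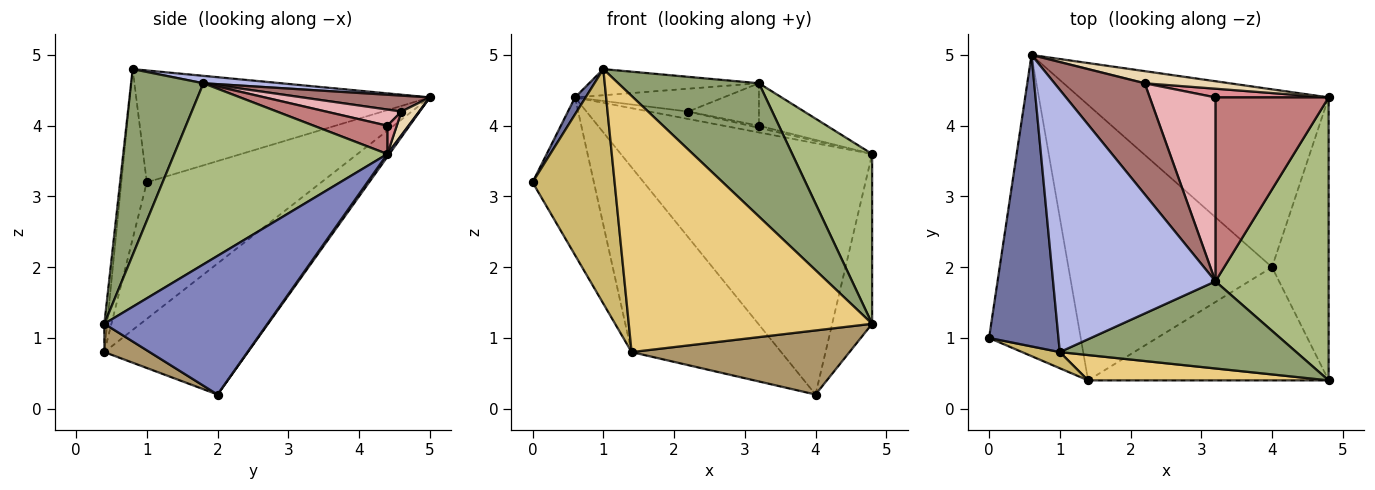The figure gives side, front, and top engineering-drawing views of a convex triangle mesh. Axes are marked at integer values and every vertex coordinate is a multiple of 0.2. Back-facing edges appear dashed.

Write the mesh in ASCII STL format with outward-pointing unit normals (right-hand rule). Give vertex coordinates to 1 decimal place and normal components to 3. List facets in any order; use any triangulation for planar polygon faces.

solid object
 facet normal -0.849 -0.031 0.527
  outer loop
   vertex 1.0 0.8 4.8
   vertex 0.6 5.0 4.4
   vertex 0.0 1.0 3.2
  endloop
 endfacet
 facet normal 0.903 0.221 -0.369
  outer loop
   vertex 4.0 2.0 0.2
   vertex 4.8 4.4 3.6
   vertex 4.8 0.4 1.2
  endloop
 endfacet
 facet normal 0.007 0.816 -0.578
  outer loop
   vertex 4.0 2.0 0.2
   vertex 0.6 5.0 4.4
   vertex 4.8 4.4 3.6
  endloop
 endfacet
 facet normal 0.045 0.099 0.994
  outer loop
   vertex 3.2 1.8 4.6
   vertex 0.6 5.0 4.4
   vertex 1.0 0.8 4.8
  endloop
 endfacet
 facet normal 0.395 -0.769 0.503
  outer loop
   vertex 3.2 1.8 4.6
   vertex 1.0 0.8 4.8
   vertex 4.8 0.4 1.2
  endloop
 endfacet
 facet normal 0.808 -0.303 0.505
  outer loop
   vertex 3.2 1.8 4.6
   vertex 4.8 0.4 1.2
   vertex 4.8 4.4 3.6
  endloop
 endfacet
 facet normal -0.797 0.280 -0.535
  outer loop
   vertex 1.4 0.4 0.8
   vertex 0.0 1.0 3.2
   vertex 0.6 5.0 4.4
  endloop
 endfacet
 facet normal -0.471 0.491 -0.732
  outer loop
   vertex 1.4 0.4 0.8
   vertex 0.6 5.0 4.4
   vertex 4.0 2.0 0.2
  endloop
 endfacet
 facet normal 0.102 -0.490 -0.866
  outer loop
   vertex 1.4 0.4 0.8
   vertex 4.0 2.0 0.2
   vertex 4.8 0.4 1.2
  endloop
 endfacet
 facet normal -0.296 -0.953 0.066
  outer loop
   vertex 1.4 0.4 0.8
   vertex 1.0 0.8 4.8
   vertex 0.0 1.0 3.2
  endloop
 endfacet
 facet normal -0.012 -0.995 0.098
  outer loop
   vertex 1.4 0.4 0.8
   vertex 4.8 0.4 1.2
   vertex 1.0 0.8 4.8
  endloop
 endfacet
 facet normal 0.231 0.507 0.830
  outer loop
   vertex 2.2 4.6 4.2
   vertex 4.8 4.4 3.6
   vertex 0.6 5.0 4.4
  endloop
 endfacet
 facet normal 0.170 0.199 0.965
  outer loop
   vertex 2.2 4.6 4.2
   vertex 0.6 5.0 4.4
   vertex 3.2 1.8 4.6
  endloop
 endfacet
 facet normal 0.237 0.218 0.947
  outer loop
   vertex 3.2 4.4 4.0
   vertex 3.2 1.8 4.6
   vertex 4.8 4.4 3.6
  endloop
 endfacet
 facet normal 0.236 0.236 0.943
  outer loop
   vertex 3.2 4.4 4.0
   vertex 4.8 4.4 3.6
   vertex 2.2 4.6 4.2
  endloop
 endfacet
 facet normal 0.233 0.219 0.948
  outer loop
   vertex 3.2 4.4 4.0
   vertex 2.2 4.6 4.2
   vertex 3.2 1.8 4.6
  endloop
 endfacet
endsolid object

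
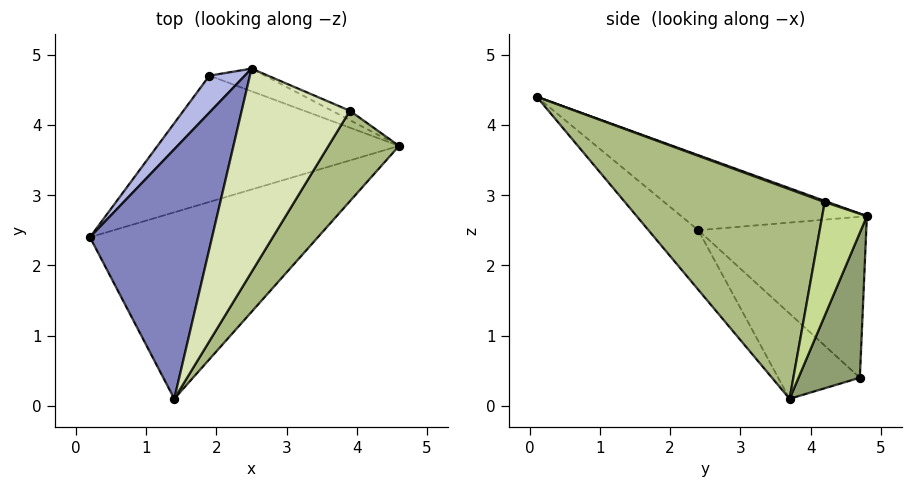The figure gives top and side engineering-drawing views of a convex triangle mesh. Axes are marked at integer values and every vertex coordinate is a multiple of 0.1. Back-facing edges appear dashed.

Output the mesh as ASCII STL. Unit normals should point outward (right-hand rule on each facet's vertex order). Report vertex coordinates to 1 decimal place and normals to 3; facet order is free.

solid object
 facet normal -0.185 -0.681 -0.708
  outer loop
   vertex 1.4 0.1 4.4
   vertex 0.2 2.4 2.5
   vertex 4.6 3.7 0.1
  endloop
 endfacet
 facet normal -0.481 0.396 0.783
  outer loop
   vertex 2.5 4.8 2.7
   vertex 0.2 2.4 2.5
   vertex 1.4 0.1 4.4
  endloop
 endfacet
 facet normal -0.283 -0.524 -0.803
  outer loop
   vertex 1.9 4.7 0.4
   vertex 4.6 3.7 0.1
   vertex 0.2 2.4 2.5
  endloop
 endfacet
 facet normal -0.719 0.676 0.158
  outer loop
   vertex 1.9 4.7 0.4
   vertex 0.2 2.4 2.5
   vertex 2.5 4.8 2.7
  endloop
 endfacet
 facet normal 0.332 0.935 -0.127
  outer loop
   vertex 1.9 4.7 0.4
   vertex 2.5 4.8 2.7
   vertex 4.6 3.7 0.1
  endloop
 endfacet
 facet normal 0.861 -0.419 0.290
  outer loop
   vertex 3.9 4.2 2.9
   vertex 1.4 0.1 4.4
   vertex 4.6 3.7 0.1
  endloop
 endfacet
 facet normal 0.401 0.914 -0.063
  outer loop
   vertex 3.9 4.2 2.9
   vertex 4.6 3.7 0.1
   vertex 2.5 4.8 2.7
  endloop
 endfacet
 facet normal 0.010 0.338 0.941
  outer loop
   vertex 3.9 4.2 2.9
   vertex 2.5 4.8 2.7
   vertex 1.4 0.1 4.4
  endloop
 endfacet
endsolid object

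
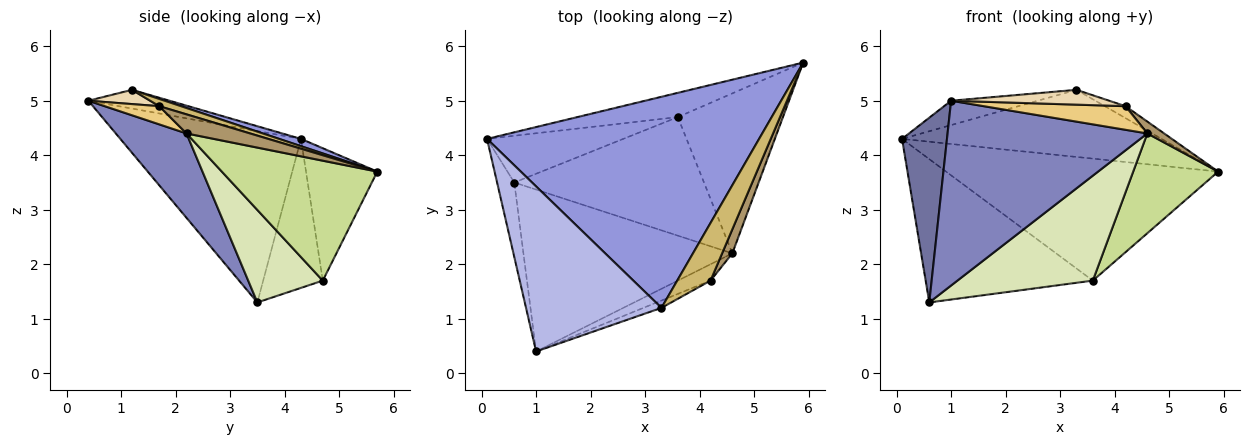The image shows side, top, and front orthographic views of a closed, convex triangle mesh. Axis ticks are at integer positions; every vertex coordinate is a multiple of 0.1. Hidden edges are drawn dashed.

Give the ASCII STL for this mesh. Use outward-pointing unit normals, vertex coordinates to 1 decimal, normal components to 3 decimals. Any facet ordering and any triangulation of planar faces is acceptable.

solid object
 facet normal -0.966 -0.240 -0.097
  outer loop
   vertex 0.6 3.5 1.3
   vertex 1.0 0.4 5.0
   vertex 0.1 4.3 4.3
  endloop
 endfacet
 facet normal 0.257 -0.727 -0.637
  outer loop
   vertex 4.6 2.2 4.4
   vertex 1.0 0.4 5.0
   vertex 0.6 3.5 1.3
  endloop
 endfacet
 facet normal 0.025 0.303 0.953
  outer loop
   vertex 3.3 1.2 5.2
   vertex 5.9 5.7 3.7
   vertex 0.1 4.3 4.3
  endloop
 endfacet
 facet normal -0.136 0.145 0.980
  outer loop
   vertex 3.3 1.2 5.2
   vertex 0.1 4.3 4.3
   vertex 1.0 0.4 5.0
  endloop
 endfacet
 facet normal -0.249 0.950 -0.189
  outer loop
   vertex 3.6 4.7 1.7
   vertex 0.1 4.3 4.3
   vertex 5.9 5.7 3.7
  endloop
 endfacet
 facet normal -0.321 0.900 -0.294
  outer loop
   vertex 3.6 4.7 1.7
   vertex 0.6 3.5 1.3
   vertex 0.1 4.3 4.3
  endloop
 endfacet
 facet normal 0.695 -0.380 -0.610
  outer loop
   vertex 3.6 4.7 1.7
   vertex 5.9 5.7 3.7
   vertex 4.6 2.2 4.4
  endloop
 endfacet
 facet normal 0.343 -0.623 -0.703
  outer loop
   vertex 3.6 4.7 1.7
   vertex 4.6 2.2 4.4
   vertex 0.6 3.5 1.3
  endloop
 endfacet
 facet normal 0.858 -0.227 0.460
  outer loop
   vertex 4.2 1.7 4.9
   vertex 4.6 2.2 4.4
   vertex 5.9 5.7 3.7
  endloop
 endfacet
 facet normal 0.209 0.198 0.958
  outer loop
   vertex 4.2 1.7 4.9
   vertex 5.9 5.7 3.7
   vertex 3.3 1.2 5.2
  endloop
 endfacet
 facet normal 0.302 -0.784 -0.543
  outer loop
   vertex 4.2 1.7 4.9
   vertex 1.0 0.4 5.0
   vertex 4.6 2.2 4.4
  endloop
 endfacet
 facet normal 0.331 -0.846 -0.418
  outer loop
   vertex 4.2 1.7 4.9
   vertex 3.3 1.2 5.2
   vertex 1.0 0.4 5.0
  endloop
 endfacet
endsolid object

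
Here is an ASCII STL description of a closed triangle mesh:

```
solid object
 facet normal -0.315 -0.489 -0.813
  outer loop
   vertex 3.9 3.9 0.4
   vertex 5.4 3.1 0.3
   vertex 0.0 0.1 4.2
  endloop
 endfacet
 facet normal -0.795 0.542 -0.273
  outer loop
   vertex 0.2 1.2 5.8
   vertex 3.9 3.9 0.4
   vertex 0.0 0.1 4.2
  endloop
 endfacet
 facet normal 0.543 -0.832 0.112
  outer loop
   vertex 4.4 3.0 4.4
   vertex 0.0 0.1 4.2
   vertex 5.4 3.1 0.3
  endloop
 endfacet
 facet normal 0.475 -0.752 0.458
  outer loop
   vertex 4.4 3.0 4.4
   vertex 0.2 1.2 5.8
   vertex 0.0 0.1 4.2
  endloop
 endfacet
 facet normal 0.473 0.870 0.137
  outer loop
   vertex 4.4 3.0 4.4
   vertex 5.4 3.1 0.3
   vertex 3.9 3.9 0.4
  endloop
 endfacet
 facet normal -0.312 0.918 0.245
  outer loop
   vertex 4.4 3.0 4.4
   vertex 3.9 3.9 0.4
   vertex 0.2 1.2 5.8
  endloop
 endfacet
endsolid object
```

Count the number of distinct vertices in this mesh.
5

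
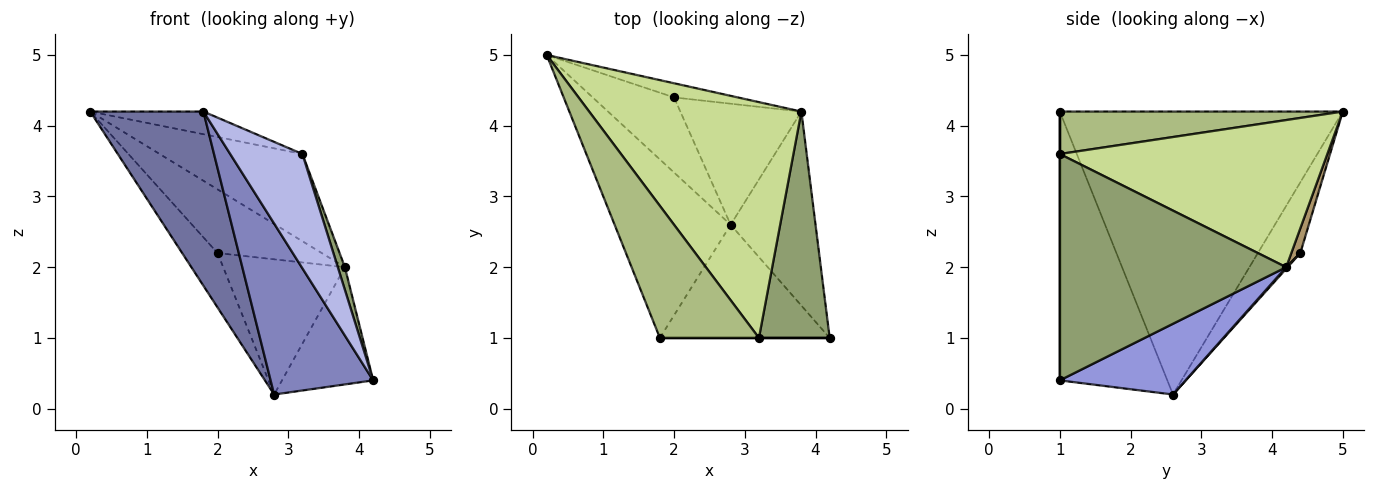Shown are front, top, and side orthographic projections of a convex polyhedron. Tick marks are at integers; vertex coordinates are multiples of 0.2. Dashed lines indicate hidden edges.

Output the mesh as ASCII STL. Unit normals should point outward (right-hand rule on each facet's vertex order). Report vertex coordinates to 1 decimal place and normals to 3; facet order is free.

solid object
 facet normal -0.868 -0.347 -0.356
  outer loop
   vertex 2.8 2.6 0.2
   vertex 1.8 1.0 4.2
   vertex 0.2 5.0 4.2
  endloop
 endfacet
 facet normal -0.658 -0.628 -0.416
  outer loop
   vertex 2.8 2.6 0.2
   vertex 4.2 1.0 0.4
   vertex 1.8 1.0 4.2
  endloop
 endfacet
 facet normal 0.581 0.421 -0.697
  outer loop
   vertex 3.8 4.2 2.0
   vertex 4.2 1.0 0.4
   vertex 2.8 2.6 0.2
  endloop
 endfacet
 facet normal 0.000 -1.000 0.000
  outer loop
   vertex 3.2 1.0 3.6
   vertex 1.8 1.0 4.2
   vertex 4.2 1.0 0.4
  endloop
 endfacet
 facet normal 0.954 -0.030 0.298
  outer loop
   vertex 3.2 1.0 3.6
   vertex 4.2 1.0 0.4
   vertex 3.8 4.2 2.0
  endloop
 endfacet
 facet normal 0.389 0.156 0.908
  outer loop
   vertex 3.2 1.0 3.6
   vertex 0.2 5.0 4.2
   vertex 1.8 1.0 4.2
  endloop
 endfacet
 facet normal 0.545 0.291 0.786
  outer loop
   vertex 3.2 1.0 3.6
   vertex 3.8 4.2 2.0
   vertex 0.2 5.0 4.2
  endloop
 endfacet
 facet normal -0.576 0.480 -0.662
  outer loop
   vertex 2.0 4.4 2.2
   vertex 2.8 2.6 0.2
   vertex 0.2 5.0 4.2
  endloop
 endfacet
 facet normal 0.084 0.973 -0.216
  outer loop
   vertex 2.0 4.4 2.2
   vertex 0.2 5.0 4.2
   vertex 3.8 4.2 2.0
  endloop
 endfacet
 facet normal 0.009 0.745 -0.667
  outer loop
   vertex 2.0 4.4 2.2
   vertex 3.8 4.2 2.0
   vertex 2.8 2.6 0.2
  endloop
 endfacet
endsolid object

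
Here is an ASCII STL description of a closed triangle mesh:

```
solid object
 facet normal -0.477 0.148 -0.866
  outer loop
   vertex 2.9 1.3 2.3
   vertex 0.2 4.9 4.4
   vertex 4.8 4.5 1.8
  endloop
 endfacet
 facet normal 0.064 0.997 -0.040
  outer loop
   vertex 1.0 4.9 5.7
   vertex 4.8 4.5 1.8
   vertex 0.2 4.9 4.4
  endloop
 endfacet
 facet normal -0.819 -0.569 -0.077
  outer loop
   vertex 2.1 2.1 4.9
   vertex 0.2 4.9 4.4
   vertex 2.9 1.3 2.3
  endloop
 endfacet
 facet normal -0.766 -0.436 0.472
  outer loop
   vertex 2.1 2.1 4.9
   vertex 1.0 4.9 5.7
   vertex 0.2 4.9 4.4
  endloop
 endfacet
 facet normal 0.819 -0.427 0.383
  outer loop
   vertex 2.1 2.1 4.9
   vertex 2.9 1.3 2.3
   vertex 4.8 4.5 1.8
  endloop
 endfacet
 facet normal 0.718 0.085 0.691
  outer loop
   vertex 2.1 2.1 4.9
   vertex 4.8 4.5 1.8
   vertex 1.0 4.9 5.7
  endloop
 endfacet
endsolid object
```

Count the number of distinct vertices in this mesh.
5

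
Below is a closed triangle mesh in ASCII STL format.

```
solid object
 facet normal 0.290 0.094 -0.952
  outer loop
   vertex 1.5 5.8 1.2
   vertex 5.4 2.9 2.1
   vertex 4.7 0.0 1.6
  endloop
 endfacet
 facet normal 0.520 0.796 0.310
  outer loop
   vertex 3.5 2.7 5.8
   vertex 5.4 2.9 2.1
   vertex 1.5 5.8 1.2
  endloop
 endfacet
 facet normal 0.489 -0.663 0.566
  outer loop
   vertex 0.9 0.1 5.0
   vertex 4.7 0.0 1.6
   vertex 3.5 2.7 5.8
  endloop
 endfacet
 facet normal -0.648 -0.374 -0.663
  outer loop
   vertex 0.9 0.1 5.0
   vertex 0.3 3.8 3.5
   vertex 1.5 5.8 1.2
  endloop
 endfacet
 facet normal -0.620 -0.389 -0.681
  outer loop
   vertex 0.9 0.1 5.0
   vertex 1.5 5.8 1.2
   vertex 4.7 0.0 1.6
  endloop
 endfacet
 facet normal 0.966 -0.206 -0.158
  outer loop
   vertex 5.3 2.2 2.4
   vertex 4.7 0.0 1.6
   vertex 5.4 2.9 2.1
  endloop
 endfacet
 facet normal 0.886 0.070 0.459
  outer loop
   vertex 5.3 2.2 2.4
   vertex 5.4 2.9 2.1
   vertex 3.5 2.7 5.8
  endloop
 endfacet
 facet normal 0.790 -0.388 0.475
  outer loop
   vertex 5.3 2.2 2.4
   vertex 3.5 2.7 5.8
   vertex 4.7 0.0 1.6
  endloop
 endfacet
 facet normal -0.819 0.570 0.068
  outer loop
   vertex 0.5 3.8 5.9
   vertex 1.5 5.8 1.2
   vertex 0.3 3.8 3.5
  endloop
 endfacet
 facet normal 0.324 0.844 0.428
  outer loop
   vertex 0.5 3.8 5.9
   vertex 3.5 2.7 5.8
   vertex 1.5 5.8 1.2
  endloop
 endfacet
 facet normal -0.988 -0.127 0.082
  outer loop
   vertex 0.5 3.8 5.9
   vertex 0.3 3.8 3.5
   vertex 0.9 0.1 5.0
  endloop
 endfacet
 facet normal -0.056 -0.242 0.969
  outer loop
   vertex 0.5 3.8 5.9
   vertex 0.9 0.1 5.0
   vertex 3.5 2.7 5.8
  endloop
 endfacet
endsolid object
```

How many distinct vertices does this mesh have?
8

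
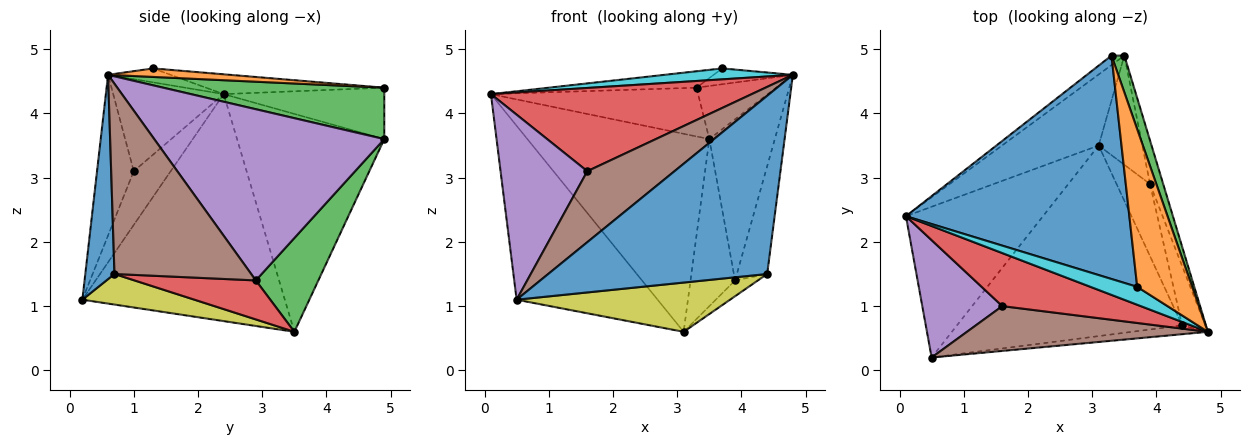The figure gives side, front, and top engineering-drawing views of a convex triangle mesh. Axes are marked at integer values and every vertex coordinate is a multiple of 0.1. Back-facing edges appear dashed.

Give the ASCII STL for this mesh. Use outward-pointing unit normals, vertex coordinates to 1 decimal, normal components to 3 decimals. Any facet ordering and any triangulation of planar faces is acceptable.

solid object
 facet normal 0.132 -0.990 -0.049
  outer loop
   vertex 4.4 0.7 1.5
   vertex 4.8 0.6 4.6
   vertex 0.5 0.2 1.1
  endloop
 endfacet
 facet normal -0.606 0.781 -0.151
  outer loop
   vertex 3.3 4.9 4.4
   vertex 3.5 4.9 3.6
   vertex 0.1 2.4 4.3
  endloop
 endfacet
 facet normal 0.916 0.330 0.229
  outer loop
   vertex 3.3 4.9 4.4
   vertex 4.8 0.6 4.6
   vertex 3.5 4.9 3.6
  endloop
 endfacet
 facet normal -0.336 -0.794 0.506
  outer loop
   vertex 1.6 1.0 3.1
   vertex 4.8 0.6 4.6
   vertex 0.1 2.4 4.3
  endloop
 endfacet
 facet normal -0.338 -0.795 0.504
  outer loop
   vertex 1.6 1.0 3.1
   vertex 0.1 2.4 4.3
   vertex 0.5 0.2 1.1
  endloop
 endfacet
 facet normal -0.335 -0.797 0.503
  outer loop
   vertex 1.6 1.0 3.1
   vertex 0.5 0.2 1.1
   vertex 4.8 0.6 4.6
  endloop
 endfacet
 facet normal -0.606 0.749 -0.269
  outer loop
   vertex 3.1 3.5 0.6
   vertex 0.1 2.4 4.3
   vertex 3.5 4.9 3.6
  endloop
 endfacet
 facet normal -0.735 0.512 -0.444
  outer loop
   vertex 3.1 3.5 0.6
   vertex 0.5 0.2 1.1
   vertex 0.1 2.4 4.3
  endloop
 endfacet
 facet normal 0.130 -0.248 -0.960
  outer loop
   vertex 3.1 3.5 0.6
   vertex 4.4 0.7 1.5
   vertex 0.5 0.2 1.1
  endloop
 endfacet
 facet normal -0.246 -0.505 0.827
  outer loop
   vertex 3.7 1.3 4.7
   vertex 0.1 2.4 4.3
   vertex 4.8 0.6 4.6
  endloop
 endfacet
 facet normal -0.088 0.073 0.993
  outer loop
   vertex 3.7 1.3 4.7
   vertex 3.3 4.9 4.4
   vertex 0.1 2.4 4.3
  endloop
 endfacet
 facet normal 0.152 0.099 0.983
  outer loop
   vertex 3.7 1.3 4.7
   vertex 4.8 0.6 4.6
   vertex 3.3 4.9 4.4
  endloop
 endfacet
 facet normal 0.762 0.542 -0.355
  outer loop
   vertex 3.9 2.9 1.4
   vertex 3.1 3.5 0.6
   vertex 3.5 4.9 3.6
  endloop
 endfacet
 facet normal 0.751 0.141 -0.645
  outer loop
   vertex 3.9 2.9 1.4
   vertex 4.4 0.7 1.5
   vertex 3.1 3.5 0.6
  endloop
 endfacet
 facet normal 0.959 0.273 -0.074
  outer loop
   vertex 3.9 2.9 1.4
   vertex 3.5 4.9 3.6
   vertex 4.8 0.6 4.6
  endloop
 endfacet
 facet normal 0.969 0.215 -0.118
  outer loop
   vertex 3.9 2.9 1.4
   vertex 4.8 0.6 4.6
   vertex 4.4 0.7 1.5
  endloop
 endfacet
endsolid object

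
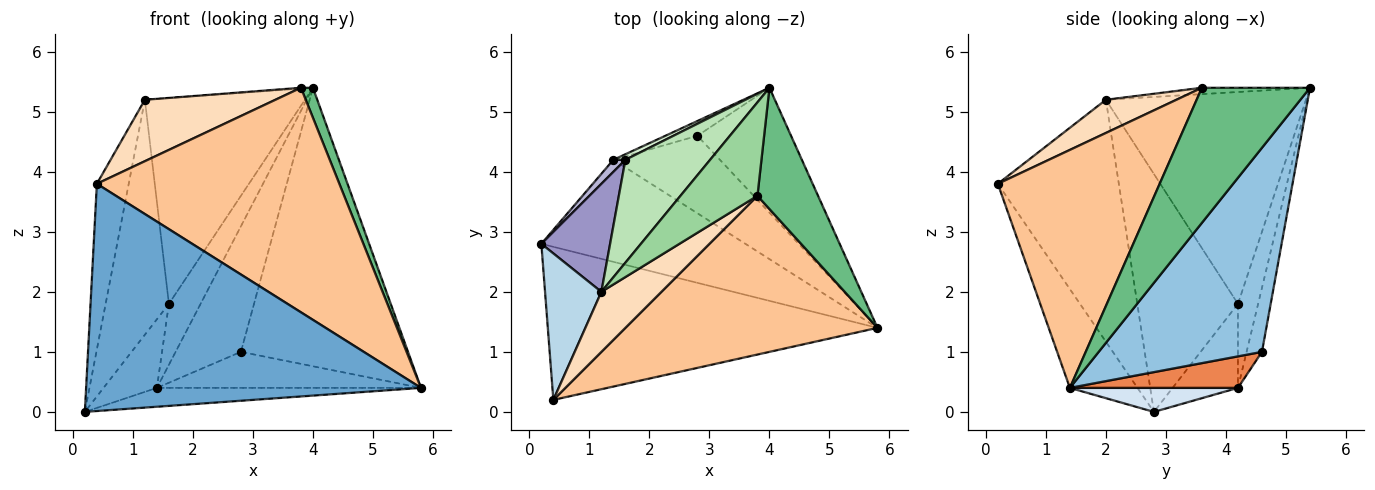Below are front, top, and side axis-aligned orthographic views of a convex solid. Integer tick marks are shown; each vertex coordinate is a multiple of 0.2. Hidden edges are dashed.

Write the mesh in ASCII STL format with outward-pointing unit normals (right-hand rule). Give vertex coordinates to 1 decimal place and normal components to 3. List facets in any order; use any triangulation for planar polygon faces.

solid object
 facet normal -0.165 -0.818 -0.551
  outer loop
   vertex 0.4 0.2 3.8
   vertex 0.2 2.8 0.0
   vertex 5.8 1.4 0.4
  endloop
 endfacet
 facet normal 0.665 0.681 -0.305
  outer loop
   vertex 2.8 4.6 1.0
   vertex 4.0 5.4 5.4
   vertex 5.8 1.4 0.4
  endloop
 endfacet
 facet normal -0.943 0.248 0.220
  outer loop
   vertex 1.2 2.0 5.2
   vertex 0.2 2.8 0.0
   vertex 0.4 0.2 3.8
  endloop
 endfacet
 facet normal 0.115 0.181 -0.977
  outer loop
   vertex 1.4 4.2 0.4
   vertex 5.8 1.4 0.4
   vertex 0.2 2.8 0.0
  endloop
 endfacet
 facet normal 0.259 0.407 -0.876
  outer loop
   vertex 1.4 4.2 0.4
   vertex 2.8 4.6 1.0
   vertex 5.8 1.4 0.4
  endloop
 endfacet
 facet normal -0.228 0.967 -0.114
  outer loop
   vertex 1.4 4.2 0.4
   vertex 4.0 5.4 5.4
   vertex 2.8 4.6 1.0
  endloop
 endfacet
 facet normal 0.478 -0.717 0.507
  outer loop
   vertex 3.8 3.6 5.4
   vertex 0.4 0.2 3.8
   vertex 5.8 1.4 0.4
  endloop
 endfacet
 facet normal 0.360 -0.667 0.652
  outer loop
   vertex 3.8 3.6 5.4
   vertex 1.2 2.0 5.2
   vertex 0.4 0.2 3.8
  endloop
 endfacet
 facet normal 0.908 -0.101 0.407
  outer loop
   vertex 3.8 3.6 5.4
   vertex 5.8 1.4 0.4
   vertex 4.0 5.4 5.4
  endloop
 endfacet
 facet normal -0.082 0.009 0.997
  outer loop
   vertex 3.8 3.6 5.4
   vertex 4.0 5.4 5.4
   vertex 1.2 2.0 5.2
  endloop
 endfacet
 facet normal -0.745 0.596 0.298
  outer loop
   vertex 1.6 4.2 1.8
   vertex 1.2 2.0 5.2
   vertex 4.0 5.4 5.4
  endloop
 endfacet
 facet normal -0.535 0.841 0.076
  outer loop
   vertex 1.6 4.2 1.8
   vertex 4.0 5.4 5.4
   vertex 1.4 4.2 0.4
  endloop
 endfacet
 facet normal -0.822 0.517 0.238
  outer loop
   vertex 1.6 4.2 1.8
   vertex 0.2 2.8 0.0
   vertex 1.2 2.0 5.2
  endloop
 endfacet
 facet normal -0.770 0.629 0.110
  outer loop
   vertex 1.6 4.2 1.8
   vertex 1.4 4.2 0.4
   vertex 0.2 2.8 0.0
  endloop
 endfacet
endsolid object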